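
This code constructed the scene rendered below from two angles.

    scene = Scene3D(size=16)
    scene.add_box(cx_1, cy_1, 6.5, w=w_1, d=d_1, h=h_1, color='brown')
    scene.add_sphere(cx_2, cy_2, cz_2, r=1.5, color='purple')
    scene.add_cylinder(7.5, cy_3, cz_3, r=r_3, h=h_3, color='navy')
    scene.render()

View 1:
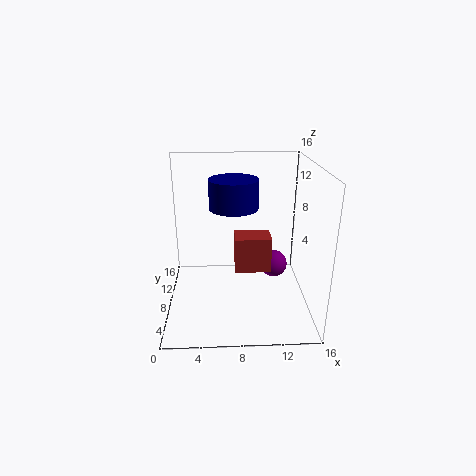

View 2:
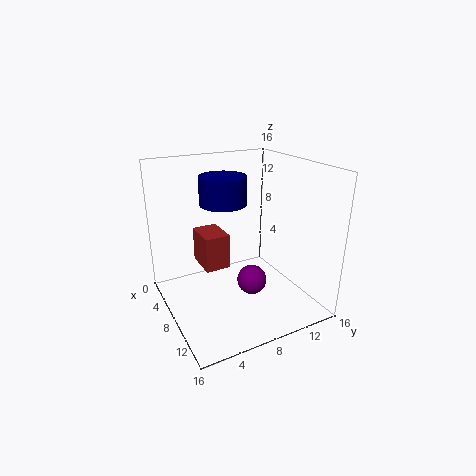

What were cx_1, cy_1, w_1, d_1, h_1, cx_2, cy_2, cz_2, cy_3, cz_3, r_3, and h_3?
cx_1 = 7.5; cy_1 = 3; w_1 = 3.5; d_1 = 2.5; h_1 = 3.5; cx_2 = 12; cy_2 = 7.5; cz_2 = 5; cy_3 = 6.5; cz_3 = 12; r_3 = 2.5; h_3 = 3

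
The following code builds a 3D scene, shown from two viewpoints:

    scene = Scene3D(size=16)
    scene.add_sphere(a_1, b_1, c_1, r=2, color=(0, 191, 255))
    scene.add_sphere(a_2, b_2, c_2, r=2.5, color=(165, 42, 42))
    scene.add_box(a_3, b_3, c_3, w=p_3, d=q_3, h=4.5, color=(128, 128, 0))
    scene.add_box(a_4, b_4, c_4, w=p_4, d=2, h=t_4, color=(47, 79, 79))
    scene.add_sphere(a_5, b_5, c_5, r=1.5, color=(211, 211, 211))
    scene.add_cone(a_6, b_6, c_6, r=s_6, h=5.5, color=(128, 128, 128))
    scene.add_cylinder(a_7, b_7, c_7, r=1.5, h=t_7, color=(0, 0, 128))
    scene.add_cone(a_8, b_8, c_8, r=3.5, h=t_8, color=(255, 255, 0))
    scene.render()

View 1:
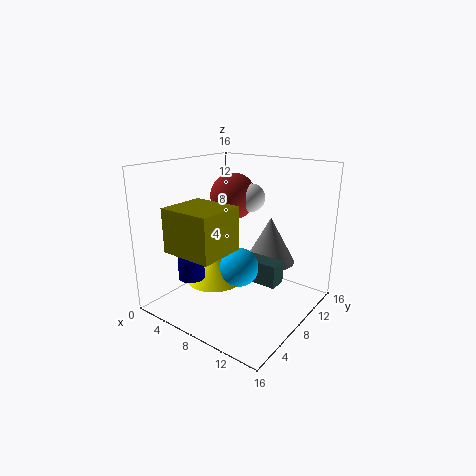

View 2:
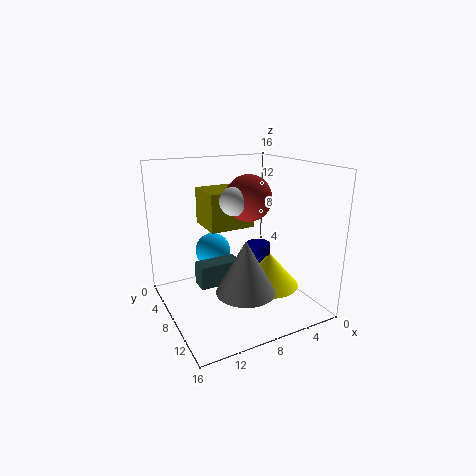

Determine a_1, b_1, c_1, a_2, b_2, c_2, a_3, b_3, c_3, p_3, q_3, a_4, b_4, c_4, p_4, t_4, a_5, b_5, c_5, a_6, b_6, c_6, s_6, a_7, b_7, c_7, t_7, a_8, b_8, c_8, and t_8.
a_1 = 10; b_1 = 5.5; c_1 = 6; a_2 = 7; b_2 = 8.5; c_2 = 12.5; a_3 = 4.5; b_3 = 0.5; c_3 = 8; p_3 = 5.5; q_3 = 5; a_4 = 8.5; b_4 = 7.5; c_4 = 3.5; p_4 = 4.5; t_4 = 2.5; a_5 = 9; b_5 = 9; c_5 = 12.5; a_6 = 9.5; b_6 = 12.5; c_6 = 4; s_6 = 3; a_7 = 3.5; b_7 = 5; c_7 = 3; t_7 = 2.5; a_8 = 4; b_8 = 8.5; c_8 = 1.5; t_8 = 4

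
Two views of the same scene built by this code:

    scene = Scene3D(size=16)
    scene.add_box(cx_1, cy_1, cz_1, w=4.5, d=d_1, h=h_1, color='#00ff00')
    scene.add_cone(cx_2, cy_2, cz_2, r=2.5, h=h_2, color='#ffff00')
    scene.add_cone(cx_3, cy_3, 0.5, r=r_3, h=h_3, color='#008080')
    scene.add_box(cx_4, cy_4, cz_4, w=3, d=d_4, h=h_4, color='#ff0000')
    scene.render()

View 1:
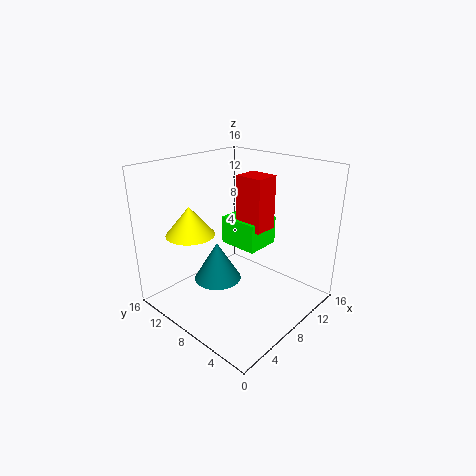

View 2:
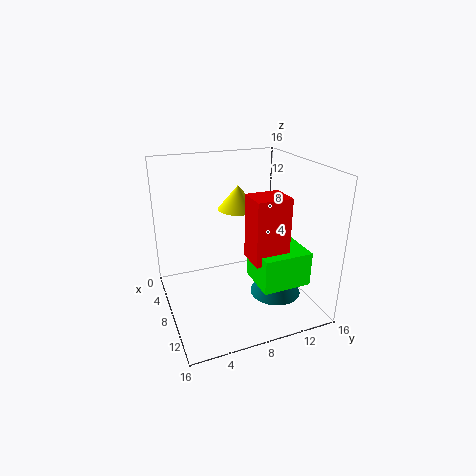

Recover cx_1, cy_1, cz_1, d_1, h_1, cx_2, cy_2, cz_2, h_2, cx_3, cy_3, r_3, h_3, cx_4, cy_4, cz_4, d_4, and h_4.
cx_1 = 10.5, cy_1 = 8, cz_1 = 5, d_1 = 5, h_1 = 3.5, cx_2 = 3, cy_2 = 10, cz_2 = 9.5, h_2 = 3, cx_3 = 9, cy_3 = 12.5, r_3 = 3, h_3 = 5, cx_4 = 11, cy_4 = 7.5, cz_4 = 7.5, d_4 = 3.5, h_4 = 6.5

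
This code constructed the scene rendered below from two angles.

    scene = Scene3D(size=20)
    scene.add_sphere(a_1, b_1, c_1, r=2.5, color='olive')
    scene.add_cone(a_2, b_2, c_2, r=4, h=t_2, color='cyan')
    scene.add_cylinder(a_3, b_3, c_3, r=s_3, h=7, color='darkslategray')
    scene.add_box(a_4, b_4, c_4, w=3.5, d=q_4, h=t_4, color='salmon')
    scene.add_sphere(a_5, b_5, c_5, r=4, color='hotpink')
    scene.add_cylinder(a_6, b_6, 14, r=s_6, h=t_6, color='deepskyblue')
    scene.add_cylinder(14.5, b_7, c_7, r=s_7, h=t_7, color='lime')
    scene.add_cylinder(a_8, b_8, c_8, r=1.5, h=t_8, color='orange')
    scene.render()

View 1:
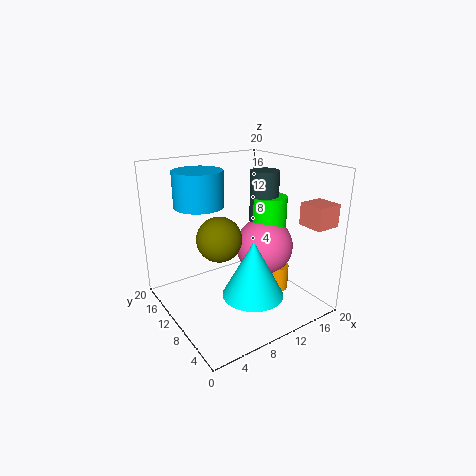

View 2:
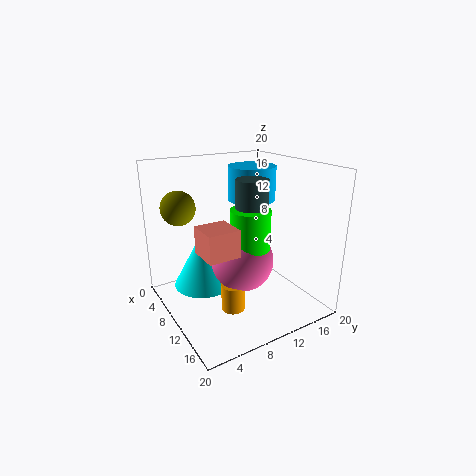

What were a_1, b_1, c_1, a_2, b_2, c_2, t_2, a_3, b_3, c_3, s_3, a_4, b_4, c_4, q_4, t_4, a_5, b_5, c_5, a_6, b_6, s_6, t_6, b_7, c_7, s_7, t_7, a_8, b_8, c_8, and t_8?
a_1 = 3.5, b_1 = 4, c_1 = 13.5, a_2 = 9, b_2 = 5, c_2 = 4, t_2 = 7.5, a_3 = 14, b_3 = 9.5, c_3 = 12, s_3 = 2, a_4 = 16, b_4 = 1, c_4 = 12.5, q_4 = 3.5, t_4 = 3, a_5 = 13.5, b_5 = 8.5, c_5 = 8.5, a_6 = 6.5, b_6 = 14.5, s_6 = 3.5, t_6 = 5, b_7 = 9, c_7 = 10.5, s_7 = 2.5, t_7 = 5, a_8 = 14.5, b_8 = 6.5, c_8 = 2.5, t_8 = 3.5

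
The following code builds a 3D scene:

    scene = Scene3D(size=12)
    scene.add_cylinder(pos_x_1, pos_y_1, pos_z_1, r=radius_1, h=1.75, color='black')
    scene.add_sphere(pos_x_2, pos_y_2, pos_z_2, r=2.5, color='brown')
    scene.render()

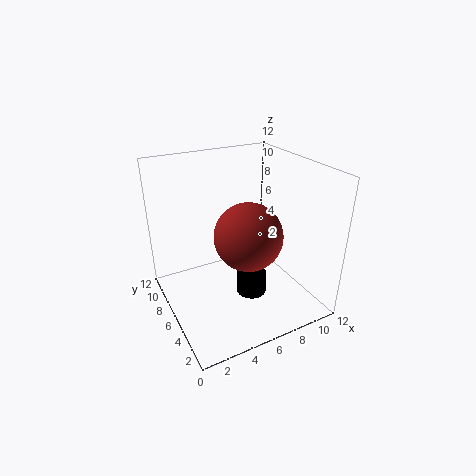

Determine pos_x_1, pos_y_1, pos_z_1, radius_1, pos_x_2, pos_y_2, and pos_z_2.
pos_x_1 = 6.5
pos_y_1 = 4.5
pos_z_1 = 1.5
radius_1 = 1.25
pos_x_2 = 5.25
pos_y_2 = 3
pos_z_2 = 7.75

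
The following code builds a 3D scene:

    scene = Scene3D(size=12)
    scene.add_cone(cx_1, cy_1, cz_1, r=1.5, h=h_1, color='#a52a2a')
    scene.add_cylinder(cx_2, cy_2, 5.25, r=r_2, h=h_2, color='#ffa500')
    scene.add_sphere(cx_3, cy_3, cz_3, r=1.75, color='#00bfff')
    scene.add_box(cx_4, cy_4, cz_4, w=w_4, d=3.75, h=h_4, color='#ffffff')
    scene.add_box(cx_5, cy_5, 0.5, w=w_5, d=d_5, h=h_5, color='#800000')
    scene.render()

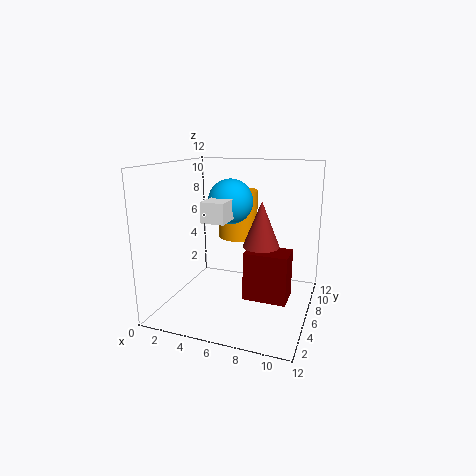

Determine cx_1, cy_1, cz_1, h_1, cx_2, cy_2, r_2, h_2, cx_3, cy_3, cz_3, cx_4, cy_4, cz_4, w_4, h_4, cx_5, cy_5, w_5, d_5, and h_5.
cx_1 = 8, cy_1 = 6, cz_1 = 5.5, h_1 = 3.75, cx_2 = 5, cy_2 = 8.75, r_2 = 1.75, h_2 = 4.25, cx_3 = 5.75, cy_3 = 5, cz_3 = 9.25, cx_4 = 4.75, cy_4 = 1.75, cz_4 = 8.25, w_4 = 1.75, h_4 = 1.5, cx_5 = 6.5, cy_5 = 5.75, w_5 = 3.75, d_5 = 2.5, h_5 = 4.25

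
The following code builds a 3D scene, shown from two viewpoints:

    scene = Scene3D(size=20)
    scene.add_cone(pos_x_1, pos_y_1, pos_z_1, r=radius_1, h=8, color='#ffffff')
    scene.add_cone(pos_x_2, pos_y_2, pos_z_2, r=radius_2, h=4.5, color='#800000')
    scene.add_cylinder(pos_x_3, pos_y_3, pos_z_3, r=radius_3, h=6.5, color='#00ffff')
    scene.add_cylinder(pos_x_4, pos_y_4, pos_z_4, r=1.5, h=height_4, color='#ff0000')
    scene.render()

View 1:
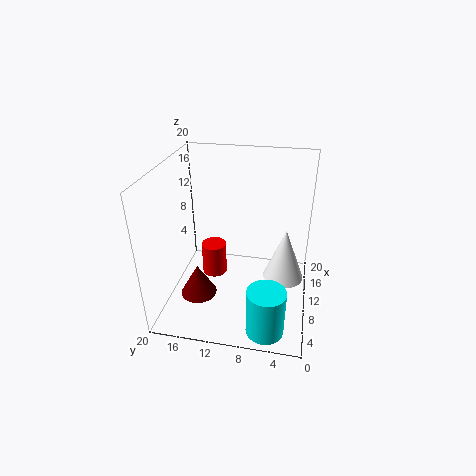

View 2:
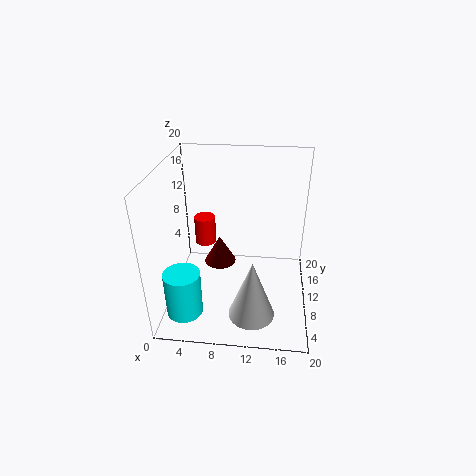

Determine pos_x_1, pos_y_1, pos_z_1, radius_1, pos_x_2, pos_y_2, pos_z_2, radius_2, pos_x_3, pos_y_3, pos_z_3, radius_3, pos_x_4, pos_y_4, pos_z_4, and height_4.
pos_x_1 = 12.5; pos_y_1 = 3.5; pos_z_1 = 2.5; radius_1 = 3; pos_x_2 = 6.5; pos_y_2 = 15; pos_z_2 = 2.5; radius_2 = 2.5; pos_x_3 = 3; pos_y_3 = 5; pos_z_3 = 0.5; radius_3 = 2.5; pos_x_4 = 5; pos_y_4 = 12; pos_z_4 = 8; height_4 = 4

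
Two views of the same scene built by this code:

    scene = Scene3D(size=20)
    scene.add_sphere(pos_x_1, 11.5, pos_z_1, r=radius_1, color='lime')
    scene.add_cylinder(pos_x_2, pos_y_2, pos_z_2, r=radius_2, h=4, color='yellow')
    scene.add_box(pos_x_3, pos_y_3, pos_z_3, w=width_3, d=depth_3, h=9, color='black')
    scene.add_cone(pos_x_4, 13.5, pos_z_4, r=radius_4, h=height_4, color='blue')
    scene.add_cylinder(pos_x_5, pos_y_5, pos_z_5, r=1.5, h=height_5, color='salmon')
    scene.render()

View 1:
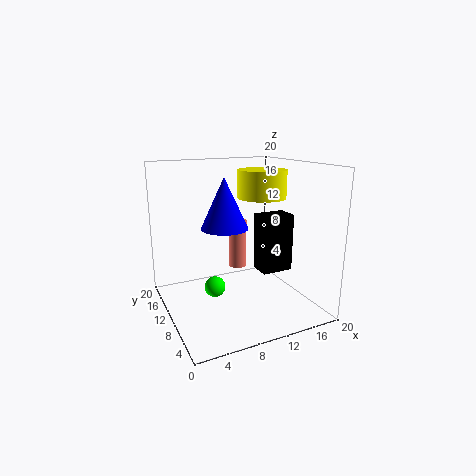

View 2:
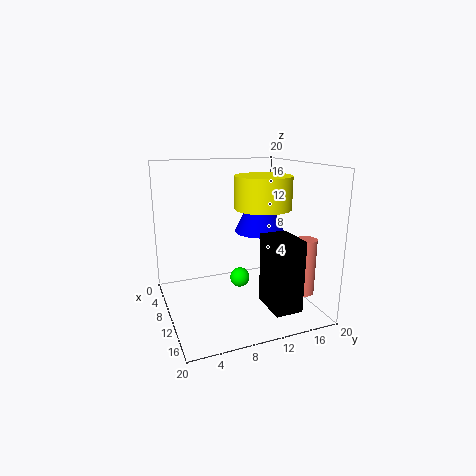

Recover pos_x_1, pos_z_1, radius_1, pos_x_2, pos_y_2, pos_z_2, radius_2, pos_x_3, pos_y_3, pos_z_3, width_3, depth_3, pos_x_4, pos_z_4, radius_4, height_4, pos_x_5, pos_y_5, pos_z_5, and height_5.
pos_x_1 = 7, pos_z_1 = 2.5, radius_1 = 1.5, pos_x_2 = 14.5, pos_y_2 = 11.5, pos_z_2 = 15, radius_2 = 3.5, pos_x_3 = 15, pos_y_3 = 11, pos_z_3 = 3, width_3 = 5, depth_3 = 3.5, pos_x_4 = 9.5, pos_z_4 = 10.5, radius_4 = 3.5, height_4 = 7.5, pos_x_5 = 14, pos_y_5 = 18.5, pos_z_5 = 2, height_5 = 8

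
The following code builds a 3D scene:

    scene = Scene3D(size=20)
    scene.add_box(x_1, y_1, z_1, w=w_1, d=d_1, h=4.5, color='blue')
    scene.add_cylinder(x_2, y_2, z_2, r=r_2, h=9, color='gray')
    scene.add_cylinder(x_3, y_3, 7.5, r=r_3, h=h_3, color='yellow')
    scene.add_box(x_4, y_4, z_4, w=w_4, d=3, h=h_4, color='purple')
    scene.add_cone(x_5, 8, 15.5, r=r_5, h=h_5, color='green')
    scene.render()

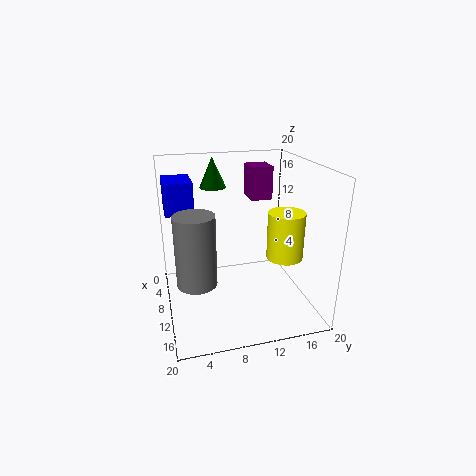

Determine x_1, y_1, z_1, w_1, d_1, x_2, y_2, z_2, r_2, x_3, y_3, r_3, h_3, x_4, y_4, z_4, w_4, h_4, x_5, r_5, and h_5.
x_1 = 2; y_1 = 0.5; z_1 = 13; w_1 = 5.5; d_1 = 4; x_2 = 14.5; y_2 = 3.5; z_2 = 6.5; r_2 = 2.5; x_3 = 12.5; y_3 = 16; r_3 = 2.5; h_3 = 6.5; x_4 = 6; y_4 = 12; z_4 = 15; w_4 = 3.5; h_4 = 4.5; x_5 = 3; r_5 = 2; h_5 = 4.5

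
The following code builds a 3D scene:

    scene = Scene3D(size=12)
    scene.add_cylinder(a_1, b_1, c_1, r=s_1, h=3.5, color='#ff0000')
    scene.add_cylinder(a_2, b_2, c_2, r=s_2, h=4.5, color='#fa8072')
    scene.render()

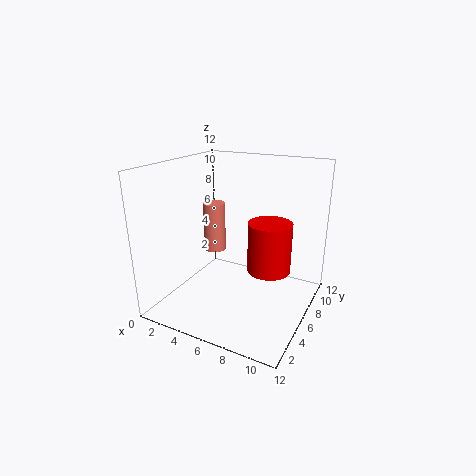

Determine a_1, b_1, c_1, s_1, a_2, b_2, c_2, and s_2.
a_1 = 10
b_1 = 3
c_1 = 5.5
s_1 = 1.5
a_2 = 2.5
b_2 = 8
c_2 = 3.5
s_2 = 1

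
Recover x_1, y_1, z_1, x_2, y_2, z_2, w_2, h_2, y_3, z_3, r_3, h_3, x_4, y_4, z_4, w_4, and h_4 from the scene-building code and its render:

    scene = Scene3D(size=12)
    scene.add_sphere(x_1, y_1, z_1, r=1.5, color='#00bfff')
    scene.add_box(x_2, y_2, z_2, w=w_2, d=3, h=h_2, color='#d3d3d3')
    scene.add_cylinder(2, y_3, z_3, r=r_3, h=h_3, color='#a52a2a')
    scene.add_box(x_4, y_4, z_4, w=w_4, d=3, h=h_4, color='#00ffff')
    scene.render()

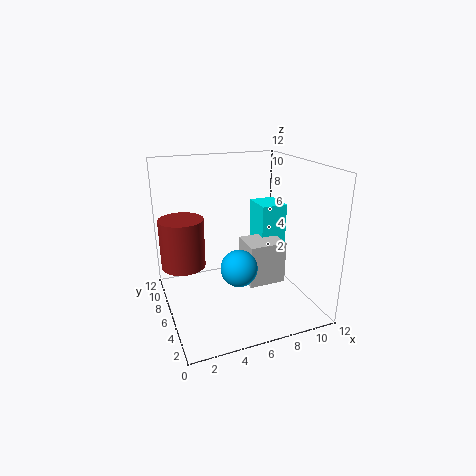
x_1 = 5.5; y_1 = 4.5; z_1 = 4; x_2 = 7.5; y_2 = 6.5; z_2 = 0.5; w_2 = 3.5; h_2 = 4; y_3 = 9.5; z_3 = 2.5; r_3 = 2; h_3 = 4.5; x_4 = 9.5; y_4 = 8.5; z_4 = 3; w_4 = 2.5; h_4 = 4.5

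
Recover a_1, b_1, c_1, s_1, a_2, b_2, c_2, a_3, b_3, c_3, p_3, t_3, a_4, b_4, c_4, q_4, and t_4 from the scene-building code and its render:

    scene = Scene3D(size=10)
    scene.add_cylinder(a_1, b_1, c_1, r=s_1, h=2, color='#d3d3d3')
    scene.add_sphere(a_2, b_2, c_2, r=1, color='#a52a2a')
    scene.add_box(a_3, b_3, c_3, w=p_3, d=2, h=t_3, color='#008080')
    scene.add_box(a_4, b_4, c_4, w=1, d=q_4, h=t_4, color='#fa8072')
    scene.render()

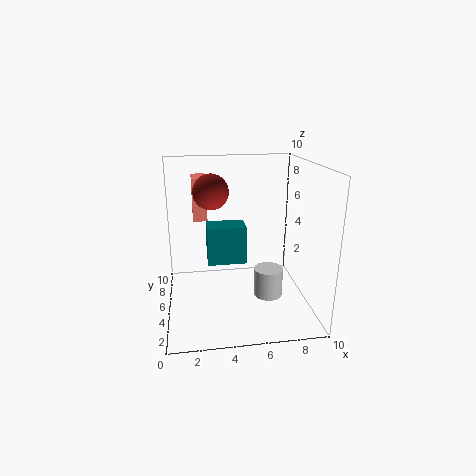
a_1 = 7, b_1 = 4, c_1 = 1, s_1 = 1, a_2 = 3, b_2 = 2, c_2 = 9, a_3 = 3, b_3 = 7, c_3 = 2, p_3 = 3, t_3 = 3, a_4 = 2, b_4 = 6, c_4 = 6, q_4 = 2, t_4 = 3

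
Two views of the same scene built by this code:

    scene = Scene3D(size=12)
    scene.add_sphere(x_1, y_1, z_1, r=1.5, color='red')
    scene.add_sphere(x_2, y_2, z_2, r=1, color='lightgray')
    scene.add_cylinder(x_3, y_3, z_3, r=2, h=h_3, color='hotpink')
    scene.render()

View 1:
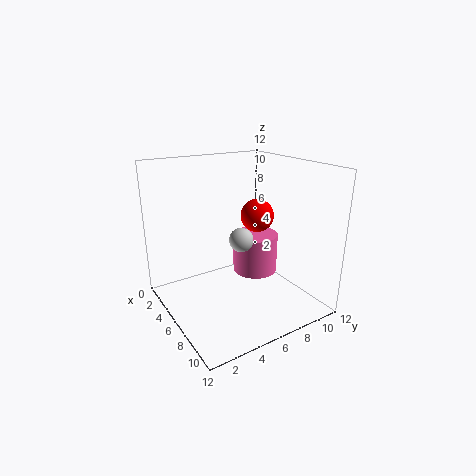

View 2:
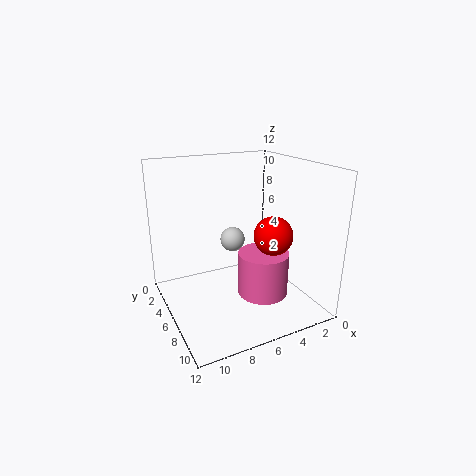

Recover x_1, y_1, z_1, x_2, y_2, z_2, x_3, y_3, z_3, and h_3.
x_1 = 4.5
y_1 = 9
z_1 = 7
x_2 = 6.5
y_2 = 6
z_2 = 6
x_3 = 5
y_3 = 8.5
z_3 = 2
h_3 = 3.5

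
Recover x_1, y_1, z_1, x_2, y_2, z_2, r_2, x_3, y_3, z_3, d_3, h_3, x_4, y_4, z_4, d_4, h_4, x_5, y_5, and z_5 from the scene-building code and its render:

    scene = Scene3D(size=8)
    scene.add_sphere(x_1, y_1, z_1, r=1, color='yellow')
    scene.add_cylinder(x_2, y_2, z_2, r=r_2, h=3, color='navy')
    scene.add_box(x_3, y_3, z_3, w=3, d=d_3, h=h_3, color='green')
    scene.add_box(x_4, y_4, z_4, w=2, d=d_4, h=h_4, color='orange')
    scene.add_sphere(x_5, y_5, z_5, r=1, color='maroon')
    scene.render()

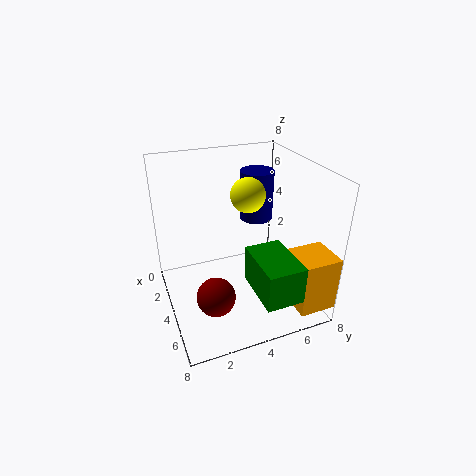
x_1 = 3, y_1 = 5, z_1 = 6, x_2 = 2, y_2 = 6, z_2 = 4, r_2 = 1, x_3 = 5, y_3 = 4, z_3 = 2, d_3 = 2, h_3 = 2, x_4 = 6, y_4 = 6, z_4 = 1, d_4 = 2, h_4 = 3, x_5 = 6, y_5 = 2, z_5 = 2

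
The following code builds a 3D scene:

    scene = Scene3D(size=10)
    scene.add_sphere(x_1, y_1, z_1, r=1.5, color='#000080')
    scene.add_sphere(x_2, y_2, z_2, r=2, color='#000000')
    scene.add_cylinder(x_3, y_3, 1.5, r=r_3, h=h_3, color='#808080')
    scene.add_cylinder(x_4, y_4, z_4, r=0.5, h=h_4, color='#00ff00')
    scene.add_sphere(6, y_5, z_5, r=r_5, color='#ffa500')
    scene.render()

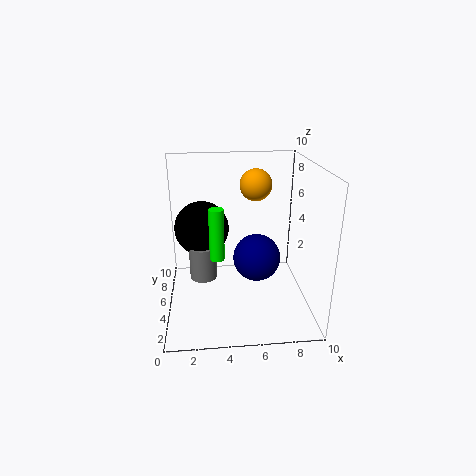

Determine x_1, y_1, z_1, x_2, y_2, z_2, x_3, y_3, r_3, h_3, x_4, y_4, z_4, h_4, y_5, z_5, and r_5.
x_1 = 6; y_1 = 3; z_1 = 4.5; x_2 = 2.5; y_2 = 7; z_2 = 5; x_3 = 2.5; y_3 = 6; r_3 = 1; h_3 = 2.5; x_4 = 3.5; y_4 = 4; z_4 = 4; h_4 = 3.5; y_5 = 4; z_5 = 9; r_5 = 1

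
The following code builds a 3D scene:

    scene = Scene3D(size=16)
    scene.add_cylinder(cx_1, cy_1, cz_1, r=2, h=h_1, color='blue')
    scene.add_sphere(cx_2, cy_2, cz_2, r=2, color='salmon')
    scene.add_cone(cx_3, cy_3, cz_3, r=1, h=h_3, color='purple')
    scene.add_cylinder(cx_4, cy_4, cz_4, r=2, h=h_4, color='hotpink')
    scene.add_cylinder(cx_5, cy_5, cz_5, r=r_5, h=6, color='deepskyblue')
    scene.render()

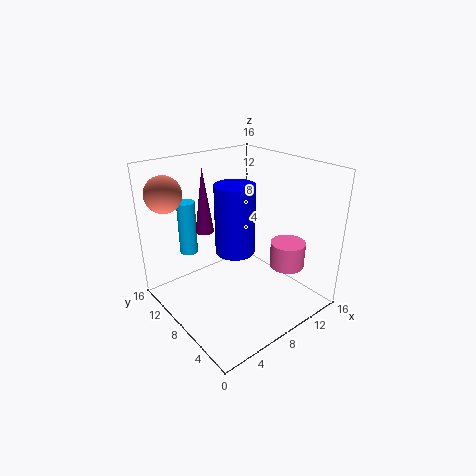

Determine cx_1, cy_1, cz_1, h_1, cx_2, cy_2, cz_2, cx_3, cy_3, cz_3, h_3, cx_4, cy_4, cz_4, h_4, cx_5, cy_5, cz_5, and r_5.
cx_1 = 6
cy_1 = 6
cz_1 = 8
h_1 = 7
cx_2 = 2
cy_2 = 13
cz_2 = 13
cx_3 = 5
cy_3 = 10
cz_3 = 9
h_3 = 7
cx_4 = 13
cy_4 = 5
cz_4 = 4
h_4 = 3
cx_5 = 4
cy_5 = 12
cz_5 = 6
r_5 = 1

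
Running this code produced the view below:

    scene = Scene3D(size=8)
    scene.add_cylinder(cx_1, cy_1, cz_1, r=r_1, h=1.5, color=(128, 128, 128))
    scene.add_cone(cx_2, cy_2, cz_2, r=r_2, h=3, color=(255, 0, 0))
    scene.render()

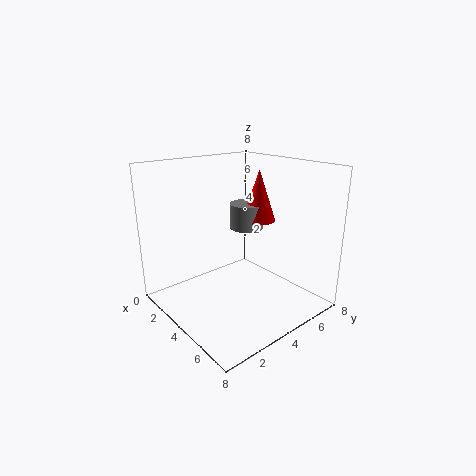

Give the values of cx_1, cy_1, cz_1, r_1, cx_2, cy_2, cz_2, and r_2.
cx_1 = 3
cy_1 = 5.5
cz_1 = 4
r_1 = 1
cx_2 = 3.5
cy_2 = 6
cz_2 = 4.5
r_2 = 1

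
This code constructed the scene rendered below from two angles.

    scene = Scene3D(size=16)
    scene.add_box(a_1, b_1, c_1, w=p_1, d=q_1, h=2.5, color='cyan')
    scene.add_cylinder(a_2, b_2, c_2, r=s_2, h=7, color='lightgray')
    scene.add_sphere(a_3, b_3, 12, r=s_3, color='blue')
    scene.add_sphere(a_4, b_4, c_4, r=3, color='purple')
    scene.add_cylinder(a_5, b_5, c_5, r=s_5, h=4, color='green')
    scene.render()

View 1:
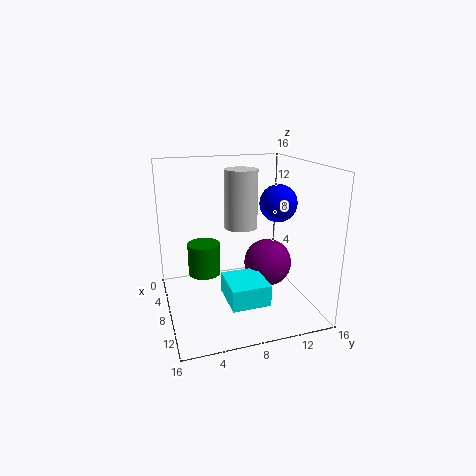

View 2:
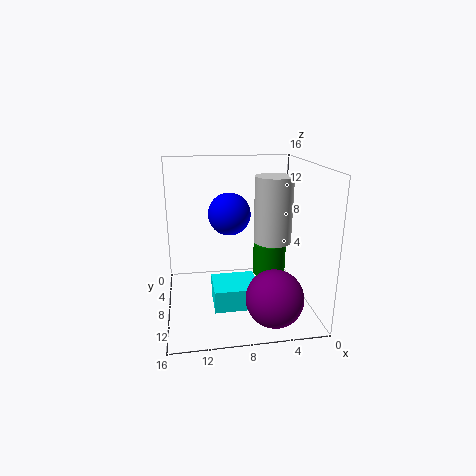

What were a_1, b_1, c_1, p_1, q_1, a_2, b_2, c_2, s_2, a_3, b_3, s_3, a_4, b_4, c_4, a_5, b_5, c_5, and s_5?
a_1 = 6; b_1 = 6.5; c_1 = 0.5; p_1 = 5; q_1 = 4.5; a_2 = 4.5; b_2 = 9.5; c_2 = 8; s_2 = 2; a_3 = 9.5; b_3 = 12; s_3 = 2; a_4 = 5; b_4 = 13; c_4 = 3; a_5 = 3.5; b_5 = 5; c_5 = 2; s_5 = 2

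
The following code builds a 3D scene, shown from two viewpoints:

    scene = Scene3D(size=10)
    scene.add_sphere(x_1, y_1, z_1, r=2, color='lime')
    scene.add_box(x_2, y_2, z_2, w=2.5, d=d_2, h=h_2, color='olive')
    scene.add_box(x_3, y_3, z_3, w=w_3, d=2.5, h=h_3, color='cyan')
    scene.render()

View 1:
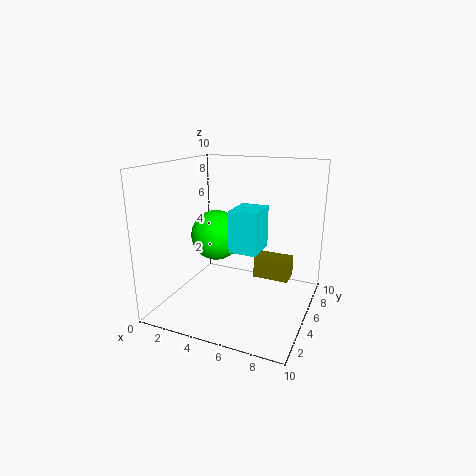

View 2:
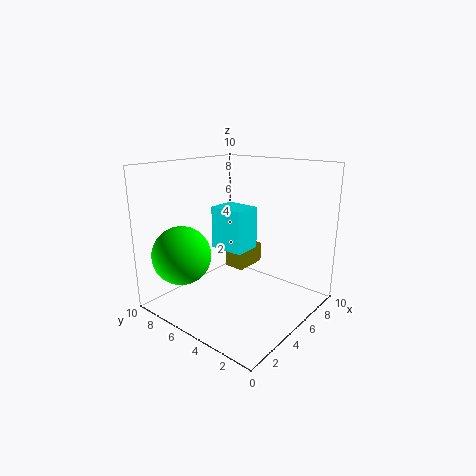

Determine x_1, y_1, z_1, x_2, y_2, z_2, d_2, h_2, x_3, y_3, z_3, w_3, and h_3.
x_1 = 2; y_1 = 7.5; z_1 = 4; x_2 = 6; y_2 = 5.5; z_2 = 2; d_2 = 1.5; h_2 = 1.5; x_3 = 4.5; y_3 = 4.5; z_3 = 4; w_3 = 2; h_3 = 3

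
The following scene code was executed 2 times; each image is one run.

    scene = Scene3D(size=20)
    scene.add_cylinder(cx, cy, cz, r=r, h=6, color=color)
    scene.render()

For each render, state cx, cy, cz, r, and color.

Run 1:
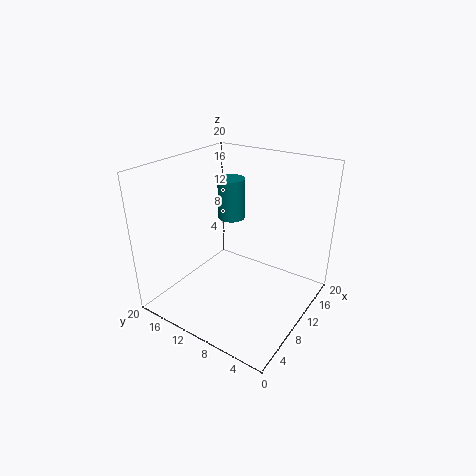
cx = 13.5, cy = 13.5, cz = 11, r = 2, color = 'teal'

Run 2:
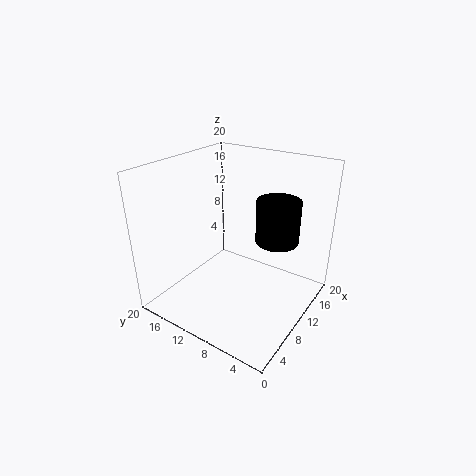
cx = 13, cy = 5.5, cz = 9.5, r = 3, color = 'black'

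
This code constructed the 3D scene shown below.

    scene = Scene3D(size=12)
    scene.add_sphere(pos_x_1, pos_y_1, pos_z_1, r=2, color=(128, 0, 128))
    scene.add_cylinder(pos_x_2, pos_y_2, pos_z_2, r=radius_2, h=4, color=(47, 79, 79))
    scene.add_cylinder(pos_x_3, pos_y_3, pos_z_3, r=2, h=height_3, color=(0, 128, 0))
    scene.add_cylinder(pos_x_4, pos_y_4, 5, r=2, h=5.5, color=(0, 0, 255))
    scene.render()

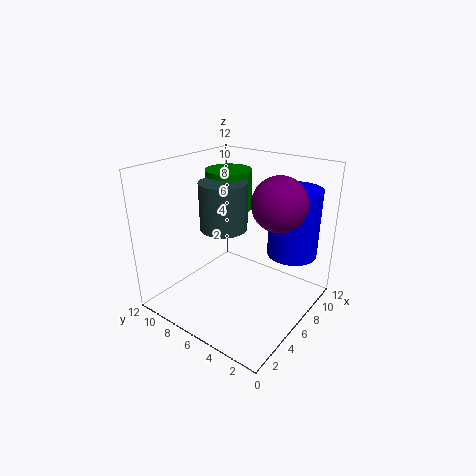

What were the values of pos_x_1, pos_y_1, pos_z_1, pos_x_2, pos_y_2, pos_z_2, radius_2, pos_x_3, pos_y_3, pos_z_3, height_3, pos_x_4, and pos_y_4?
pos_x_1 = 5.5
pos_y_1 = 2
pos_z_1 = 10
pos_x_2 = 6
pos_y_2 = 7.5
pos_z_2 = 6.5
radius_2 = 2
pos_x_3 = 8
pos_y_3 = 8.5
pos_z_3 = 7.5
height_3 = 3.5
pos_x_4 = 8
pos_y_4 = 2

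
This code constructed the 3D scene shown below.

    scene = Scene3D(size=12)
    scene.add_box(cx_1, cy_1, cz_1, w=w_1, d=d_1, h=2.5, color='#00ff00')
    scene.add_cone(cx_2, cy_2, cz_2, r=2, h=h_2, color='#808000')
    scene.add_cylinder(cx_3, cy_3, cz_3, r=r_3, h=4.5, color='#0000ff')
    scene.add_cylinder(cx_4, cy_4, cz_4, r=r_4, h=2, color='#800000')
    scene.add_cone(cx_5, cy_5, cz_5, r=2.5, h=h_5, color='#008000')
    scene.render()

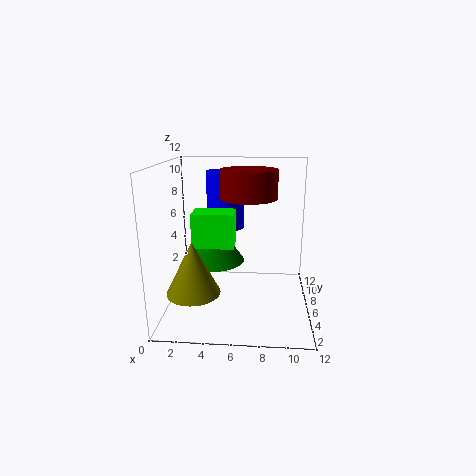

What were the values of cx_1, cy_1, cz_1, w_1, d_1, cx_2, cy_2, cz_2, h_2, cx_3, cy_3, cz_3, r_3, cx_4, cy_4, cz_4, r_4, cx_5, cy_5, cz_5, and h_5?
cx_1 = 3; cy_1 = 2; cz_1 = 6.5; w_1 = 3; d_1 = 2; cx_2 = 3; cy_2 = 2; cz_2 = 3; h_2 = 4; cx_3 = 5; cy_3 = 6; cz_3 = 7; r_3 = 1.5; cx_4 = 7; cy_4 = 3; cz_4 = 10; r_4 = 2; cx_5 = 4; cy_5 = 6; cz_5 = 4; h_5 = 3.5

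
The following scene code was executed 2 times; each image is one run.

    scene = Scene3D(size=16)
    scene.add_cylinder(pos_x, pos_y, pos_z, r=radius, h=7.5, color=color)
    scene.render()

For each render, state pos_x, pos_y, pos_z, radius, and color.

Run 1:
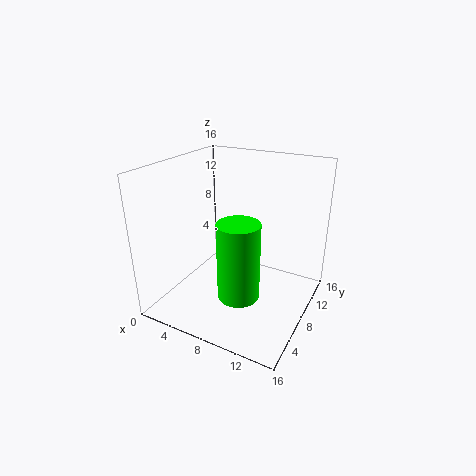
pos_x = 11; pos_y = 2.5; pos_z = 5; radius = 2; color = 'lime'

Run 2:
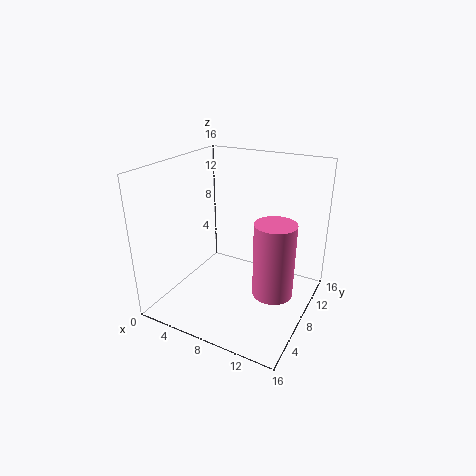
pos_x = 13.5; pos_y = 5; pos_z = 4.5; radius = 2; color = 'hotpink'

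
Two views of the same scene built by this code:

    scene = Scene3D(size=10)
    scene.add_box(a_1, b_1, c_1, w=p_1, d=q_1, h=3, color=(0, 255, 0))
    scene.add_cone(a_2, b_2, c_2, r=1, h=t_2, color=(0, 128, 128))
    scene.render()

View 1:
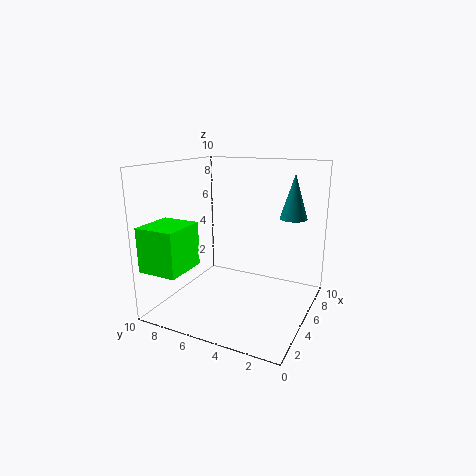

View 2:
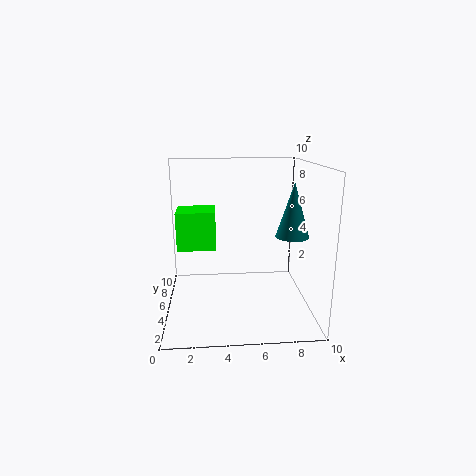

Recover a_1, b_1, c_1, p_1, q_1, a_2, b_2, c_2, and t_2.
a_1 = 0.5, b_1 = 7.25, c_1 = 3.25, p_1 = 3, q_1 = 2.75, a_2 = 8, b_2 = 2, c_2 = 6, t_2 = 3.25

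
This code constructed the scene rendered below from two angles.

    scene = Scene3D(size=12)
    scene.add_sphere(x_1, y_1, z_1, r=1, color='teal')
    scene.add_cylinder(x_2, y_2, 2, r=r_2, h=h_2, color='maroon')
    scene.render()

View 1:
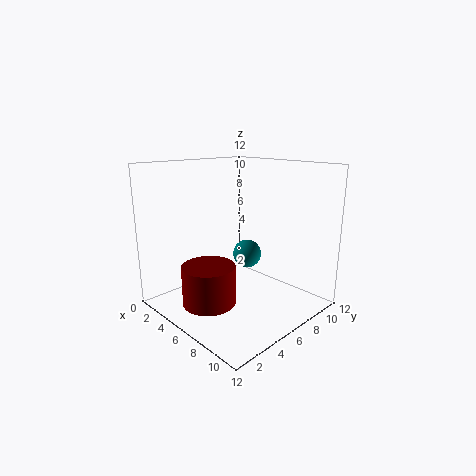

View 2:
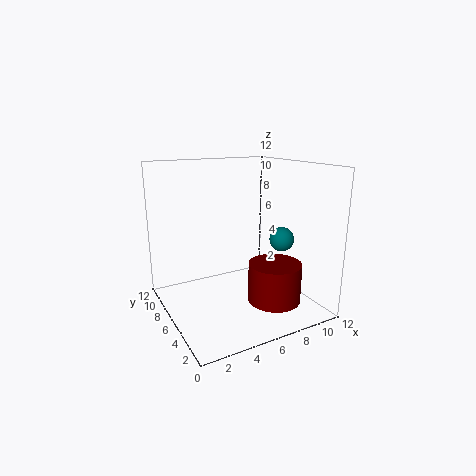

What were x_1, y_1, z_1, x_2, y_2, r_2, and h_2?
x_1 = 9; y_1 = 4; z_1 = 6; x_2 = 7; y_2 = 2; r_2 = 2; h_2 = 3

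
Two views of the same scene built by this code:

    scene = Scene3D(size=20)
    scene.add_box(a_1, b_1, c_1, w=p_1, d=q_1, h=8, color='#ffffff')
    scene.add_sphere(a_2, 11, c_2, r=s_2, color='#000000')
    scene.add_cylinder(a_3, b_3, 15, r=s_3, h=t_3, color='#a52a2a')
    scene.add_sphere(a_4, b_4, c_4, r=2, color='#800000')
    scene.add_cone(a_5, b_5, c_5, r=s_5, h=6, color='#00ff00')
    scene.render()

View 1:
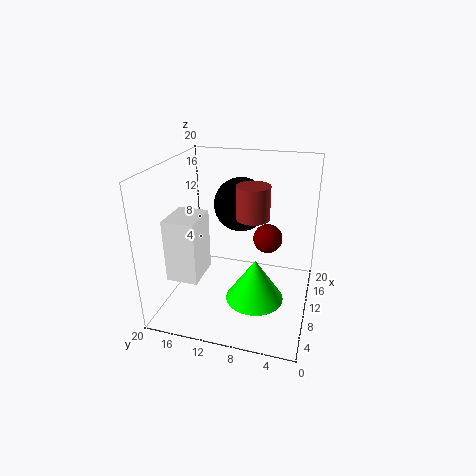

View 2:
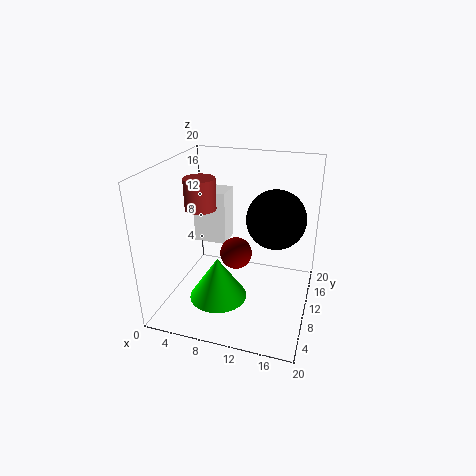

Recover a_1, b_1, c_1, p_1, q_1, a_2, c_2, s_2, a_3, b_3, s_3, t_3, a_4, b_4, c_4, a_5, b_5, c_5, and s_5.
a_1 = 2
b_1 = 13
c_1 = 7
p_1 = 5
q_1 = 4
a_2 = 15
c_2 = 13
s_2 = 4
a_3 = 6
b_3 = 7
s_3 = 2
t_3 = 4
a_4 = 11
b_4 = 6
c_4 = 10
a_5 = 8
b_5 = 7
c_5 = 2
s_5 = 4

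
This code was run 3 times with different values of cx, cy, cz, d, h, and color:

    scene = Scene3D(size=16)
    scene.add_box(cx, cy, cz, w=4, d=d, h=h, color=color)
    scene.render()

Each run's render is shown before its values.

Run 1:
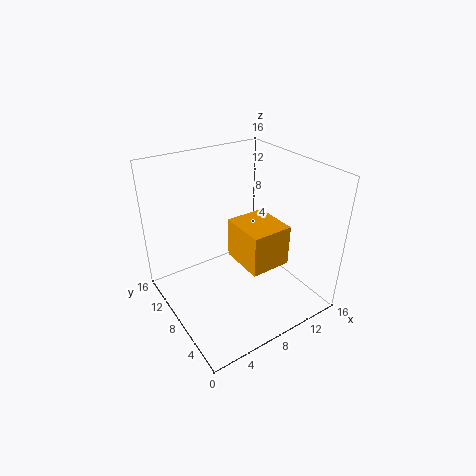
cx = 5.5, cy = 1.5, cz = 8, d = 4.5, h = 4, color = 'orange'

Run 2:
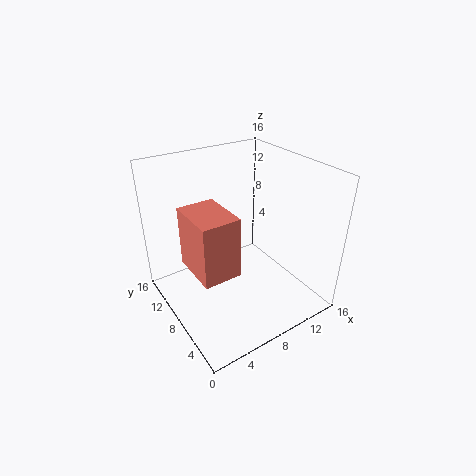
cx = 2, cy = 4.5, cz = 6, d = 5.5, h = 6.5, color = 'salmon'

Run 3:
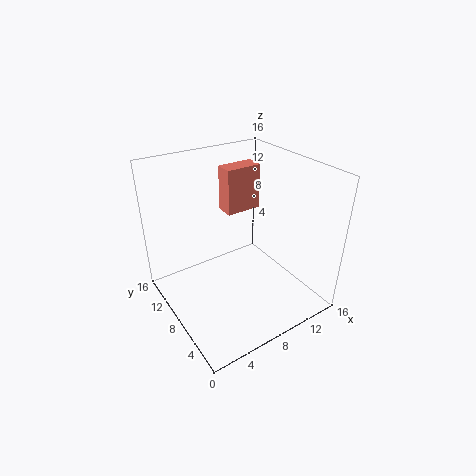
cx = 7.5, cy = 9, cz = 10.5, d = 2, h = 5, color = 'salmon'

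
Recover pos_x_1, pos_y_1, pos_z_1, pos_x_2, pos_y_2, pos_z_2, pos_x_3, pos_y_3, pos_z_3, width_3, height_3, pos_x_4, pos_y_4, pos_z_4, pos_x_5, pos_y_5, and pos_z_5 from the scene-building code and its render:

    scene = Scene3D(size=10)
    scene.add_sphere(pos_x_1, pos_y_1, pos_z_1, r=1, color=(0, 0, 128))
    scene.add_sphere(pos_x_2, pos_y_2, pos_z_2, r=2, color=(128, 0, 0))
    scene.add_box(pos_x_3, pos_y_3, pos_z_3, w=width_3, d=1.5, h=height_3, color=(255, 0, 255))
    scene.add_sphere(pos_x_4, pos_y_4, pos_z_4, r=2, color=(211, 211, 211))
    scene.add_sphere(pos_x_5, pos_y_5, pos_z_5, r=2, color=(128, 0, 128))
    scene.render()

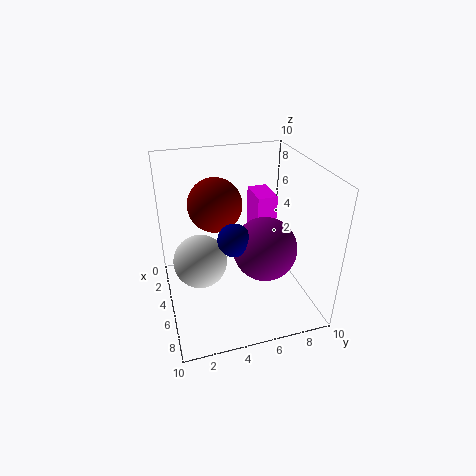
pos_x_1 = 7.5; pos_y_1 = 4; pos_z_1 = 6.5; pos_x_2 = 2.5; pos_y_2 = 4; pos_z_2 = 6.5; pos_x_3 = 1; pos_y_3 = 7; pos_z_3 = 3; width_3 = 2.5; height_3 = 4; pos_x_4 = 3.5; pos_y_4 = 2.5; pos_z_4 = 2.5; pos_x_5 = 7.5; pos_y_5 = 6; pos_z_5 = 5.5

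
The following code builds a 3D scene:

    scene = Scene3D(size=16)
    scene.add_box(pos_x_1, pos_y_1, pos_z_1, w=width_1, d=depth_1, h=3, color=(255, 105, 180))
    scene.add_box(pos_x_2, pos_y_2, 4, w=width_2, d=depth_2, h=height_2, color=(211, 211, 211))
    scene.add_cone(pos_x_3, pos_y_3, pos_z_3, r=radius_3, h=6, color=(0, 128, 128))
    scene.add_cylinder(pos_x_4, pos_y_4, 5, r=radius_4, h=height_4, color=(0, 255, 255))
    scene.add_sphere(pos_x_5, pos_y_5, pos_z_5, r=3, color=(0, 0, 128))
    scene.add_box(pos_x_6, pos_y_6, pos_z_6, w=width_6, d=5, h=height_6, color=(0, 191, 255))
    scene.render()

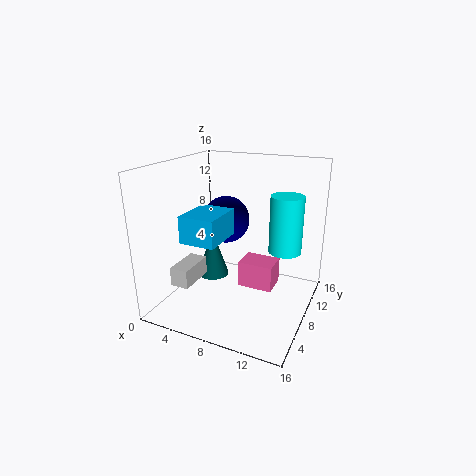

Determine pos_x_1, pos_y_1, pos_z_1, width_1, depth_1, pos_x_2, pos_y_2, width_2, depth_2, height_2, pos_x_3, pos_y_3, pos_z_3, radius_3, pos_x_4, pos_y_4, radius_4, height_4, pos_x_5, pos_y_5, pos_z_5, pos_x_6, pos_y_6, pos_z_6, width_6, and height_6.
pos_x_1 = 8, pos_y_1 = 8, pos_z_1 = 2, width_1 = 4, depth_1 = 3, pos_x_2 = 3, pos_y_2 = 2, width_2 = 2, depth_2 = 4, height_2 = 2, pos_x_3 = 3, pos_y_3 = 11, pos_z_3 = 1, radius_3 = 2, pos_x_4 = 12, pos_y_4 = 13, radius_4 = 2, height_4 = 7, pos_x_5 = 4, pos_y_5 = 13, pos_z_5 = 8, pos_x_6 = 3, pos_y_6 = 4, pos_z_6 = 8, width_6 = 4, height_6 = 3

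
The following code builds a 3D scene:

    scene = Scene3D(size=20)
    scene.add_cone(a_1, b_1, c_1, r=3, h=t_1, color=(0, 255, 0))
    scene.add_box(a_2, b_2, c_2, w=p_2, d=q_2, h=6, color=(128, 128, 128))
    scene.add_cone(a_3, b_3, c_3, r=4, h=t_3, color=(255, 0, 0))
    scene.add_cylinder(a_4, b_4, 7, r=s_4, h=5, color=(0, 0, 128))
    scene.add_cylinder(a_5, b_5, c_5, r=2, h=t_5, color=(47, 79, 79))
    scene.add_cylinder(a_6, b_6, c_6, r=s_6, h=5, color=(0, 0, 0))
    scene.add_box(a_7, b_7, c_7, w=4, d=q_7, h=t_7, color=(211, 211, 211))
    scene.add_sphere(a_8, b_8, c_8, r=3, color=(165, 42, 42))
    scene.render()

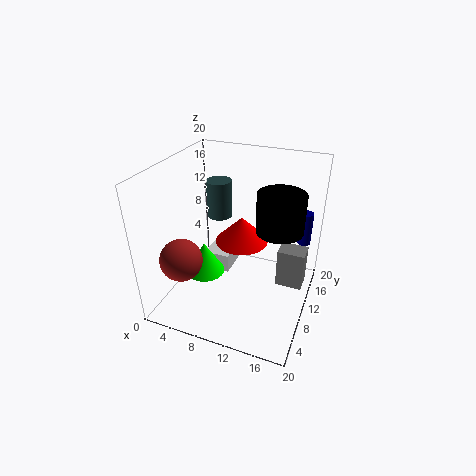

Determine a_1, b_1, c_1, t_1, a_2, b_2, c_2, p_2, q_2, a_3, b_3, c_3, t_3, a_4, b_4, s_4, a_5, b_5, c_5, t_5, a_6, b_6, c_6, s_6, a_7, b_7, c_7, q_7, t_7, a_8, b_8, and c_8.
a_1 = 4, b_1 = 11, c_1 = 2, t_1 = 5, a_2 = 15, b_2 = 13, c_2 = 1, p_2 = 4, q_2 = 3, a_3 = 9, b_3 = 14, c_3 = 7, t_3 = 4, a_4 = 18, b_4 = 17, s_4 = 1, a_5 = 4, b_5 = 17, c_5 = 9, t_5 = 6, a_6 = 16, b_6 = 9, c_6 = 13, s_6 = 3, a_7 = 3, b_7 = 13, c_7 = 1, q_7 = 5, t_7 = 3, a_8 = 3, b_8 = 6, c_8 = 7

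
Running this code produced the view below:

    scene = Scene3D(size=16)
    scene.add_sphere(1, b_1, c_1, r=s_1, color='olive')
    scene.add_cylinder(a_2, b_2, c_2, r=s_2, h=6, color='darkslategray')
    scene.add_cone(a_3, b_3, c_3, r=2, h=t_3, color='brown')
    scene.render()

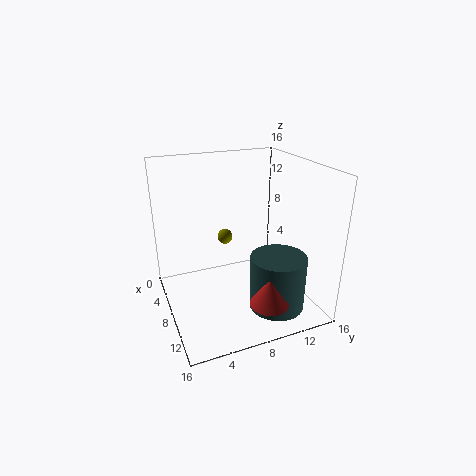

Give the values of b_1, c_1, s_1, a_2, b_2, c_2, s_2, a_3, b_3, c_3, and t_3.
b_1 = 9, c_1 = 5, s_1 = 1, a_2 = 12, b_2 = 11, c_2 = 1, s_2 = 3, a_3 = 14, b_3 = 9, c_3 = 3, t_3 = 3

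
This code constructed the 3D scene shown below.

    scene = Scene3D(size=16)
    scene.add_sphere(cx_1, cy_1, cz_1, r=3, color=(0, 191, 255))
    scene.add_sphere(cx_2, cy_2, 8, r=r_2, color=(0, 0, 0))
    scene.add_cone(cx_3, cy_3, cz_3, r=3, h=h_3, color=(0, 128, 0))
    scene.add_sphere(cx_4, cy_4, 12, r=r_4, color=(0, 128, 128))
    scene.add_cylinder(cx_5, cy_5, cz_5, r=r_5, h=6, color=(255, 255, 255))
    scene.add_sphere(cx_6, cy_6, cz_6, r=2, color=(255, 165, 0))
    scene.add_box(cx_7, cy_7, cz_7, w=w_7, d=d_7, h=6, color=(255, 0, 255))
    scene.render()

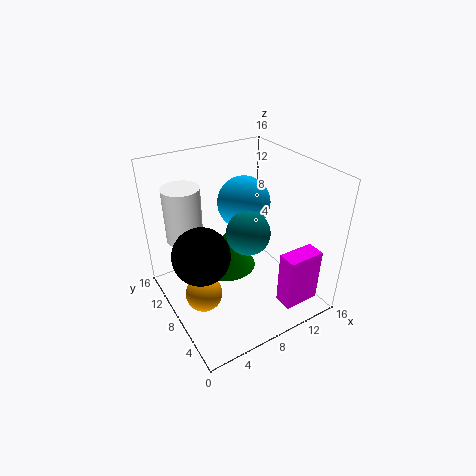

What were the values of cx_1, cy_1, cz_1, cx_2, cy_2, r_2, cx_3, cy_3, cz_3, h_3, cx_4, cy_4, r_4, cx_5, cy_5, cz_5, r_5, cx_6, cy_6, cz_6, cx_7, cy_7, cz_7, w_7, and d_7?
cx_1 = 10
cy_1 = 10
cz_1 = 11
cx_2 = 3
cy_2 = 7
r_2 = 3
cx_3 = 6
cy_3 = 7
cz_3 = 6
h_3 = 4
cx_4 = 6
cy_4 = 3
r_4 = 2
cx_5 = 3
cy_5 = 11
cz_5 = 8
r_5 = 2
cx_6 = 3
cy_6 = 7
cz_6 = 3
cx_7 = 10
cy_7 = 1
cz_7 = 2
w_7 = 4
d_7 = 2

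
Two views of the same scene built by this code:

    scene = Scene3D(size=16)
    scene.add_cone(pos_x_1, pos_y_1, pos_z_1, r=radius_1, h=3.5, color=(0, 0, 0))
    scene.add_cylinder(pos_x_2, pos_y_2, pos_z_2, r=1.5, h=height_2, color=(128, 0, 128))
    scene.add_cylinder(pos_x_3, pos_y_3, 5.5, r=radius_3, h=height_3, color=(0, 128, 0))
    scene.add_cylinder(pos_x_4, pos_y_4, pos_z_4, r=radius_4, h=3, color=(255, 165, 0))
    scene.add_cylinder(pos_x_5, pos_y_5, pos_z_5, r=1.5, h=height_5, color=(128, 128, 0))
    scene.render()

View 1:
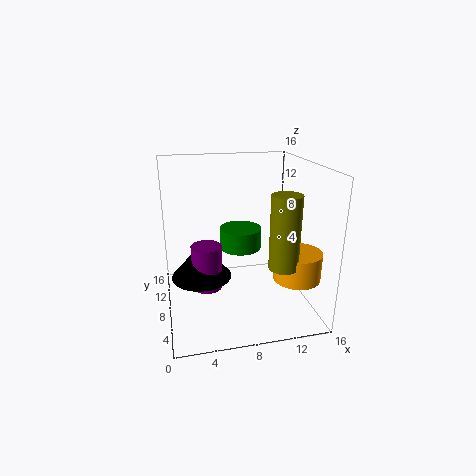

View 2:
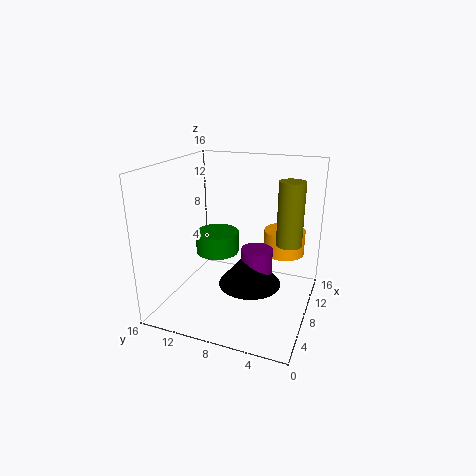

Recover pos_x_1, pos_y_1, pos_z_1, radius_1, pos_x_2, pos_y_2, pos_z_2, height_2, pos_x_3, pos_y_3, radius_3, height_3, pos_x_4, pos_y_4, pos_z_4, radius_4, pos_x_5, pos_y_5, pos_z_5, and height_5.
pos_x_1 = 3.5
pos_y_1 = 5
pos_z_1 = 5.5
radius_1 = 3
pos_x_2 = 4
pos_y_2 = 4.5
pos_z_2 = 4.5
height_2 = 4.5
pos_x_3 = 9
pos_y_3 = 11
radius_3 = 2.5
height_3 = 2.5
pos_x_4 = 13.5
pos_y_4 = 4
pos_z_4 = 4.5
radius_4 = 2.5
pos_x_5 = 11.5
pos_y_5 = 3
pos_z_5 = 6.5
height_5 = 7.5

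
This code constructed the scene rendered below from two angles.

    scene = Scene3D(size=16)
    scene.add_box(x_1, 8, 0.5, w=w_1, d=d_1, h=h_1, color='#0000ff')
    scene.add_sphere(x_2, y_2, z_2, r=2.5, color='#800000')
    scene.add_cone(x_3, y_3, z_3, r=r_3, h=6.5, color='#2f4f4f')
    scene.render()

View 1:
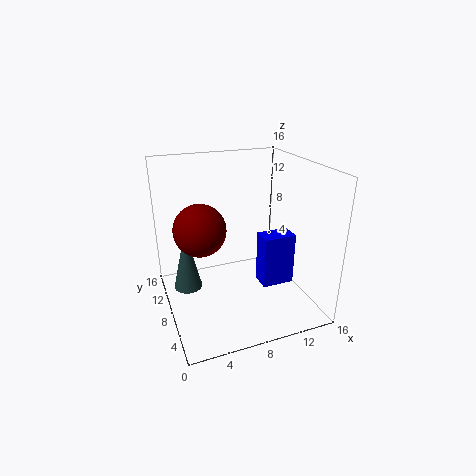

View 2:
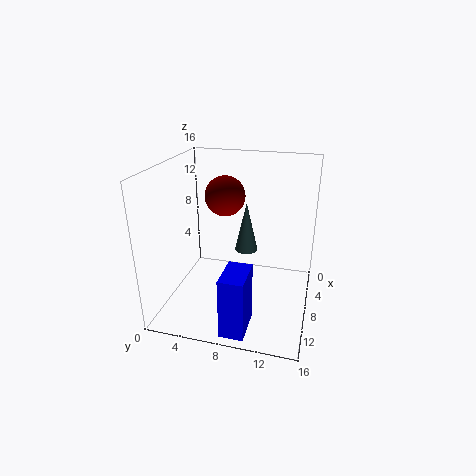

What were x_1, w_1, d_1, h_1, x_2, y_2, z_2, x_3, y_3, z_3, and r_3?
x_1 = 11.5, w_1 = 4, d_1 = 2.5, h_1 = 6.5, x_2 = 3, y_2 = 5, z_2 = 11, x_3 = 2, y_3 = 7.5, z_3 = 3.5, r_3 = 1.5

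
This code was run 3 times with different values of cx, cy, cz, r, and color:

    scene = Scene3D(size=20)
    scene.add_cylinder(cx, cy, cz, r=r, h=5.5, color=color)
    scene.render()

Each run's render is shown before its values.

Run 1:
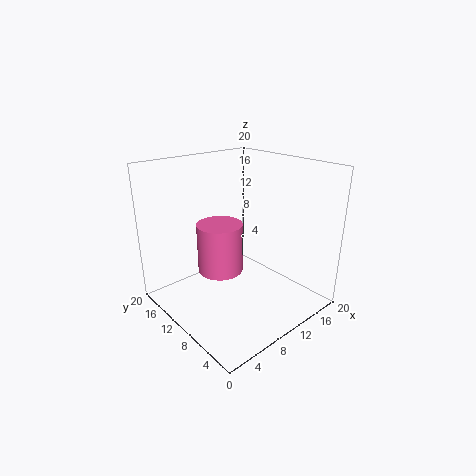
cx = 3
cy = 5
cz = 10
r = 2.5
color = 'hotpink'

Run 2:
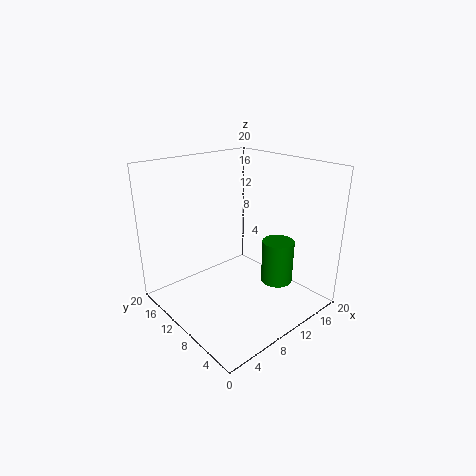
cx = 11
cy = 3.5
cz = 6
r = 2
color = 'green'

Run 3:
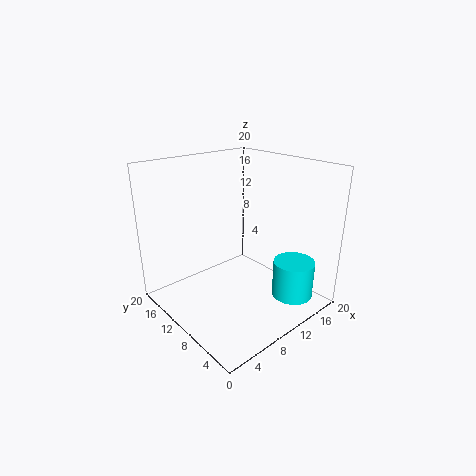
cx = 16.5
cy = 5
cz = 0.5
r = 3
color = 'cyan'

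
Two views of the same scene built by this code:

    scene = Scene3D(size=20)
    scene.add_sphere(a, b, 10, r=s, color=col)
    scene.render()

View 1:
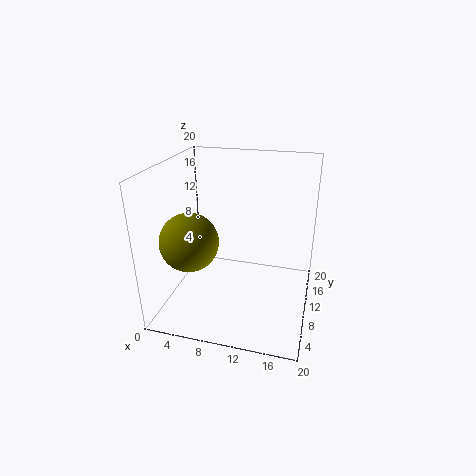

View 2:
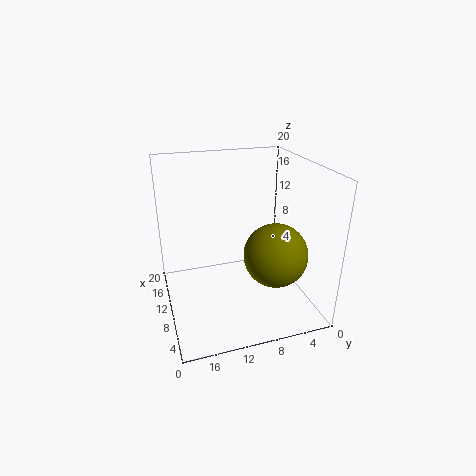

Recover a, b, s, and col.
a = 4; b = 7; s = 4; col = 'olive'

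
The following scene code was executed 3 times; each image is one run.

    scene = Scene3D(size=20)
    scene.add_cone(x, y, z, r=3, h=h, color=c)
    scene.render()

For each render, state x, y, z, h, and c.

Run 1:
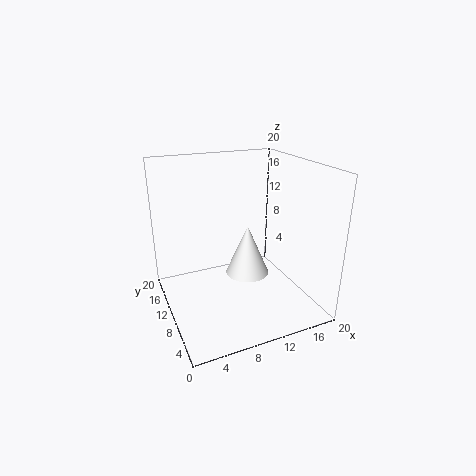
x = 11, y = 9, z = 5, h = 7, c = 'white'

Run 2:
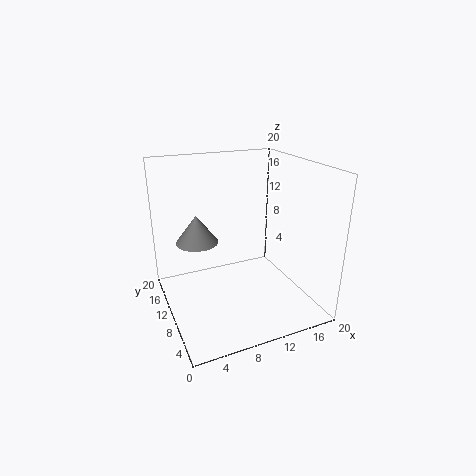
x = 5, y = 13, z = 9, h = 4, c = 'gray'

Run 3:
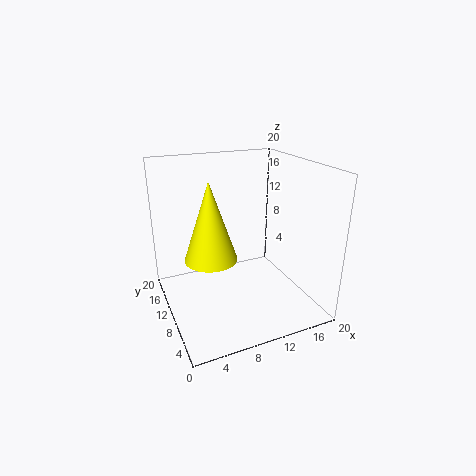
x = 4, y = 4, z = 11, h = 9, c = 'yellow'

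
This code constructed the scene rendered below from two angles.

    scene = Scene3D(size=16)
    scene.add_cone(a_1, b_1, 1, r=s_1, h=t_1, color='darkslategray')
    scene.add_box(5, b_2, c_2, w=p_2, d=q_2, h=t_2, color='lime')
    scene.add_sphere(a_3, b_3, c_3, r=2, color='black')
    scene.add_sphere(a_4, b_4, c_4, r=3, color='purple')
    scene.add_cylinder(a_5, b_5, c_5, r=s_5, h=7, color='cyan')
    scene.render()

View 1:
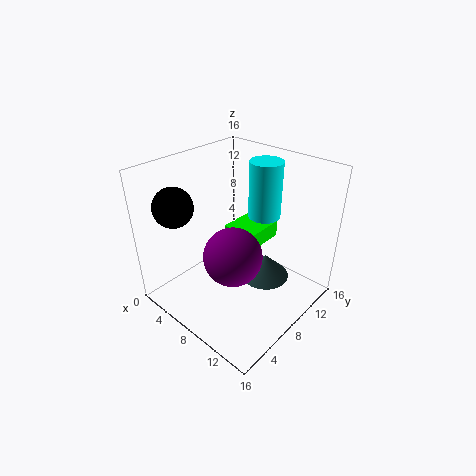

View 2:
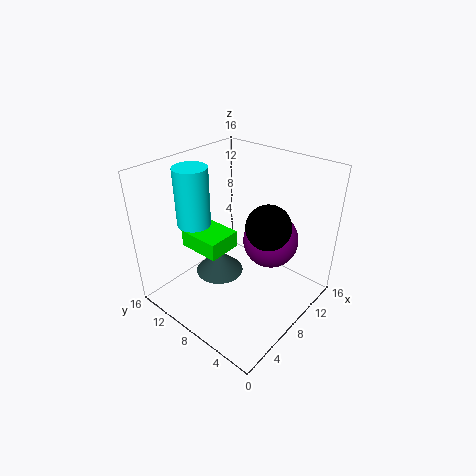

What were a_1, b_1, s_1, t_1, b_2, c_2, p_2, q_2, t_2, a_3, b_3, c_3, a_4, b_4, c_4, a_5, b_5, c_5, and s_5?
a_1 = 9, b_1 = 12, s_1 = 3, t_1 = 3, b_2 = 9, c_2 = 6, p_2 = 4, q_2 = 5, t_2 = 2, a_3 = 5, b_3 = 2, c_3 = 13, a_4 = 10, b_4 = 5, c_4 = 8, a_5 = 7, b_5 = 14, c_5 = 8, s_5 = 2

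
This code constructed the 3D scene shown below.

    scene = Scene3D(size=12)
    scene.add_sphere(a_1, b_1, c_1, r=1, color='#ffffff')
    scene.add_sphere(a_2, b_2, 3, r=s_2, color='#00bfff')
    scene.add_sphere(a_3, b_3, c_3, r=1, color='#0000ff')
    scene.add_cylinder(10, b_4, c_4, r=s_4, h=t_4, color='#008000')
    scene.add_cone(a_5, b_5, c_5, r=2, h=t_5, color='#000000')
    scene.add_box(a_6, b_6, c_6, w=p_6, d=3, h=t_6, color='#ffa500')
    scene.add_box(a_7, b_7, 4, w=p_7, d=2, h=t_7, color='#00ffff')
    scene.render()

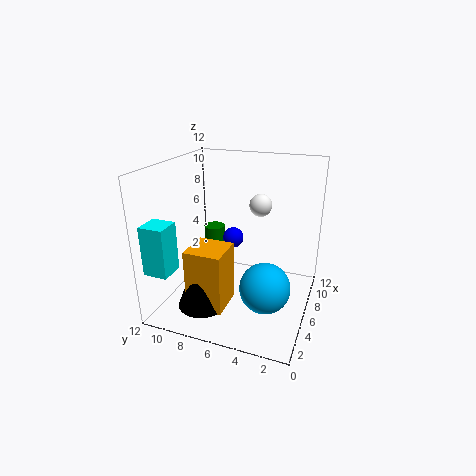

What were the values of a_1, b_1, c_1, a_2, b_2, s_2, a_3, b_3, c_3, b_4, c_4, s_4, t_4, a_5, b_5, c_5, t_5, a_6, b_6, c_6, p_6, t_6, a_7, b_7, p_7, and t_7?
a_1 = 9
b_1 = 5
c_1 = 8
a_2 = 4
b_2 = 3
s_2 = 2
a_3 = 10
b_3 = 8
c_3 = 4
b_4 = 10
c_4 = 3
s_4 = 1
t_4 = 2
a_5 = 3
b_5 = 8
c_5 = 1
t_5 = 5
a_6 = 2
b_6 = 6
c_6 = 1
p_6 = 3
t_6 = 5
a_7 = 1
b_7 = 10
p_7 = 2
t_7 = 4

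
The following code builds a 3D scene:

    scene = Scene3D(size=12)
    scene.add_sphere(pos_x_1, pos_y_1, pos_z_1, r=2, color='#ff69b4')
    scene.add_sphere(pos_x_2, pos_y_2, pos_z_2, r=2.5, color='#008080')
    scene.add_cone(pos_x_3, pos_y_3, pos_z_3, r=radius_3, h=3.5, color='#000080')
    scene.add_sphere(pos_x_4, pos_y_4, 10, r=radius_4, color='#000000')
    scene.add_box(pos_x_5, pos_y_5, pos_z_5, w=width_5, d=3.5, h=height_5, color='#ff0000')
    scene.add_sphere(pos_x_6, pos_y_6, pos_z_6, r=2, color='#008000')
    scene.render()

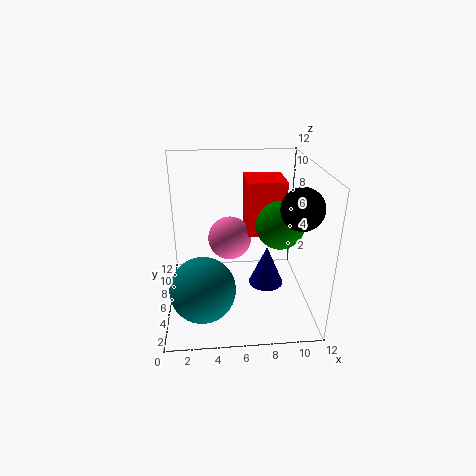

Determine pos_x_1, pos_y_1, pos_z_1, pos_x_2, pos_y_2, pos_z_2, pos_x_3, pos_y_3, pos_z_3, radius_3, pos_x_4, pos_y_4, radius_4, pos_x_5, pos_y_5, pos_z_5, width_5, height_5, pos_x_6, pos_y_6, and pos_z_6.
pos_x_1 = 5.5, pos_y_1 = 9, pos_z_1 = 4.5, pos_x_2 = 3, pos_y_2 = 2.5, pos_z_2 = 3.5, pos_x_3 = 8.5, pos_y_3 = 6, pos_z_3 = 1.5, radius_3 = 1.5, pos_x_4 = 10, pos_y_4 = 2, radius_4 = 1.5, pos_x_5 = 7, pos_y_5 = 8, pos_z_5 = 5, width_5 = 3.5, height_5 = 5, pos_x_6 = 9.5, pos_y_6 = 6, pos_z_6 = 7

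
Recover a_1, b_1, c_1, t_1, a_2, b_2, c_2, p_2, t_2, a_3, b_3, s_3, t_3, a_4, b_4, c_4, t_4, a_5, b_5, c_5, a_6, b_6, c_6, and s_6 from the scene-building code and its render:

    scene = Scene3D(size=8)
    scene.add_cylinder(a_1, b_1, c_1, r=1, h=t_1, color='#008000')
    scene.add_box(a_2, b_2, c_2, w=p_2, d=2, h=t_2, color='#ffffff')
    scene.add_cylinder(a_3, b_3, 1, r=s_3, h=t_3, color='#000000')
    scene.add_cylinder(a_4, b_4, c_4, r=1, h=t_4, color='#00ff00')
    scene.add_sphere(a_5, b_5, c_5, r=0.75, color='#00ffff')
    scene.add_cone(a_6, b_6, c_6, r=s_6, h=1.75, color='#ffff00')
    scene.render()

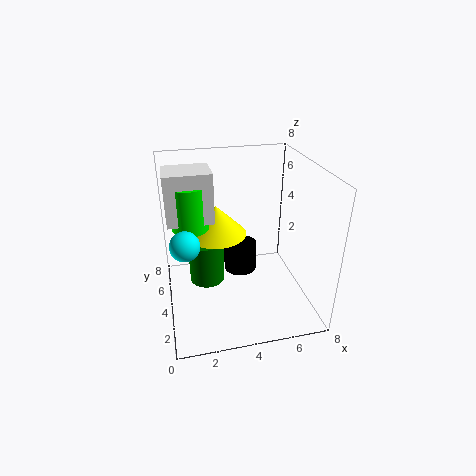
a_1 = 2.25; b_1 = 4.5; c_1 = 1.25; t_1 = 2.5; a_2 = 0.25; b_2 = 4; c_2 = 5; p_2 = 2.5; t_2 = 2.75; a_3 = 4.5; b_3 = 5.5; s_3 = 1; t_3 = 1.75; a_4 = 1.5; b_4 = 4.75; c_4 = 4.5; t_4 = 2.5; a_5 = 1; b_5 = 2.5; c_5 = 4.75; a_6 = 3; b_6 = 5.25; c_6 = 3.75; s_6 = 1.75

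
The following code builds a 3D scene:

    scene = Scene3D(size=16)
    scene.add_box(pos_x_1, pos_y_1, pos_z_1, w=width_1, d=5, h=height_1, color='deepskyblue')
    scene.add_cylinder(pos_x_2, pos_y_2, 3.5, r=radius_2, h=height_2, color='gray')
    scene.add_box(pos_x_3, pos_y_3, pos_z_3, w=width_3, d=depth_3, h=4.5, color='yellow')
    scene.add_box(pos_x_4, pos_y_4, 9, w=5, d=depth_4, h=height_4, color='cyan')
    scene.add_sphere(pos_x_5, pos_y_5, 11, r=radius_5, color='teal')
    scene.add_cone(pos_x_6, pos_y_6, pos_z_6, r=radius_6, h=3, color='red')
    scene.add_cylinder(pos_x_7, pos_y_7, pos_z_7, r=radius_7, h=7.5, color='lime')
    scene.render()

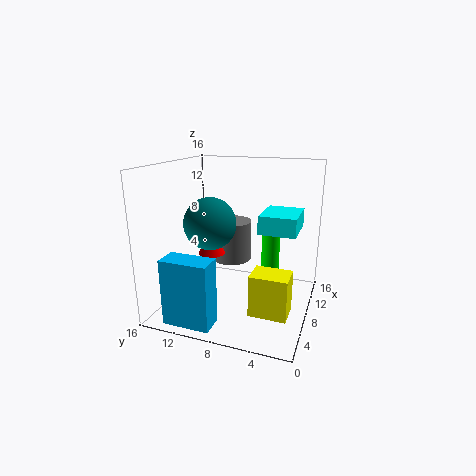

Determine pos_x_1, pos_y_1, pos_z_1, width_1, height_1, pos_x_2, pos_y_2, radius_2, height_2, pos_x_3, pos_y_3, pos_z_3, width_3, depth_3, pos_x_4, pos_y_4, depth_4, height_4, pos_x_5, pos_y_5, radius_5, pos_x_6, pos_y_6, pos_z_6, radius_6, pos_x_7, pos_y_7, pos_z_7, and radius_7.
pos_x_1 = 0.5
pos_y_1 = 8.5
pos_z_1 = 0.5
width_1 = 2.5
height_1 = 7
pos_x_2 = 12.5
pos_y_2 = 10.5
radius_2 = 2.5
height_2 = 5
pos_x_3 = 4
pos_y_3 = 1.5
pos_z_3 = 1
width_3 = 3
depth_3 = 4
pos_x_4 = 7
pos_y_4 = 1.5
depth_4 = 4
height_4 = 2
pos_x_5 = 3
pos_y_5 = 9
radius_5 = 2.5
pos_x_6 = 7.5
pos_y_6 = 11
pos_z_6 = 6
radius_6 = 1.5
pos_x_7 = 9
pos_y_7 = 4.5
pos_z_7 = 3
radius_7 = 1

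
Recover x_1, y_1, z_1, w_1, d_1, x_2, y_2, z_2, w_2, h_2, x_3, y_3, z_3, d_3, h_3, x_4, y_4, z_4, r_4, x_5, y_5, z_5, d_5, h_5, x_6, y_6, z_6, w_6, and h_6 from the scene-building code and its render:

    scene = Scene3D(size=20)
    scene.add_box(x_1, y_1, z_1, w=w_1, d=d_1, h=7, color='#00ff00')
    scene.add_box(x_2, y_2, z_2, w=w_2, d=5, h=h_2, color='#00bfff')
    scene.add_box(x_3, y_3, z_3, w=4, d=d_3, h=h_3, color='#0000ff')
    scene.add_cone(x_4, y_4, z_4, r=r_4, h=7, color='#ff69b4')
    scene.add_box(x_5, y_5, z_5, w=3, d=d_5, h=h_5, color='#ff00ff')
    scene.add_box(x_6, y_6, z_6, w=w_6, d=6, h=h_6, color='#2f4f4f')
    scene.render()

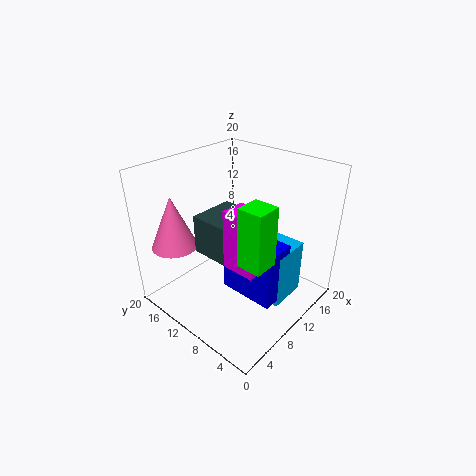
x_1 = 3; y_1 = 1; z_1 = 12; w_1 = 3; d_1 = 3; x_2 = 7; y_2 = 1; z_2 = 5; w_2 = 5; h_2 = 7; x_3 = 5; y_3 = 1; z_3 = 6; d_3 = 7; h_3 = 7; x_4 = 3; y_4 = 15; z_4 = 10; r_4 = 3; x_5 = 3; y_5 = 2; z_5 = 11; d_5 = 4; h_5 = 7; x_6 = 4; y_6 = 6; z_6 = 10; w_6 = 6; h_6 = 5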